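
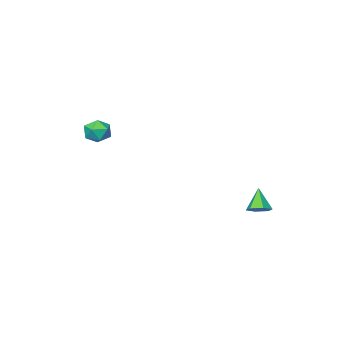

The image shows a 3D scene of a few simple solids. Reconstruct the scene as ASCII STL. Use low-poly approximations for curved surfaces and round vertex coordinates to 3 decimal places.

solid 
facet normal -0.187 0.959 -0.213
outer loop
vertex 1.788 -3.033 0.915
vertex 1.003 -3.185 0.918
vertex 1.37 -2.964 1.593
endloop
endfacet
facet normal 0.416 0.894 0.165
outer loop
vertex 1.788 -3.033 0.915
vertex 1.37 -2.964 1.593
vertex 2.094 -3.302 1.602
endloop
endfacet
facet normal 0.860 0.471 -0.199
outer loop
vertex 1.788 -3.033 0.915
vertex 2.094 -3.302 1.602
vertex 2.175 -3.732 0.933
endloop
endfacet
facet normal 0.532 0.274 -0.801
outer loop
vertex 1.788 -3.033 0.915
vertex 2.175 -3.732 0.933
vertex 1.501 -3.659 0.51
endloop
endfacet
facet normal -0.115 0.576 -0.809
outer loop
vertex 1.788 -3.033 0.915
vertex 1.501 -3.659 0.51
vertex 1.003 -3.185 0.918
endloop
endfacet
facet normal 0.256 0.570 0.781
outer loop
vertex 2.094 -3.302 1.602
vertex 1.37 -2.964 1.593
vertex 1.499 -3.621 2.03
endloop
endfacet
facet normal -0.718 0.675 0.170
outer loop
vertex 1.37 -2.964 1.593
vertex 1.003 -3.185 0.918
vertex 0.825 -3.548 1.607
endloop
endfacet
facet normal -0.602 0.054 -0.797
outer loop
vertex 1.003 -3.185 0.918
vertex 1.501 -3.659 0.51
vertex 0.906 -3.978 0.938
endloop
endfacet
facet normal 0.445 -0.434 -0.784
outer loop
vertex 1.501 -3.659 0.51
vertex 2.175 -3.732 0.933
vertex 1.63 -4.316 0.947
endloop
endfacet
facet normal 0.975 -0.114 0.192
outer loop
vertex 2.175 -3.732 0.933
vertex 2.094 -3.302 1.602
vertex 1.997 -4.095 1.622
endloop
endfacet
facet normal -0.532 -0.274 0.801
outer loop
vertex 1.212 -4.247 1.625
vertex 1.499 -3.621 2.03
vertex 0.825 -3.548 1.607
endloop
endfacet
facet normal -0.860 -0.471 0.199
outer loop
vertex 1.212 -4.247 1.625
vertex 0.825 -3.548 1.607
vertex 0.906 -3.978 0.938
endloop
endfacet
facet normal -0.416 -0.894 -0.165
outer loop
vertex 1.212 -4.247 1.625
vertex 0.906 -3.978 0.938
vertex 1.63 -4.316 0.947
endloop
endfacet
facet normal 0.187 -0.959 0.213
outer loop
vertex 1.212 -4.247 1.625
vertex 1.63 -4.316 0.947
vertex 1.997 -4.095 1.622
endloop
endfacet
facet normal 0.115 -0.576 0.809
outer loop
vertex 1.212 -4.247 1.625
vertex 1.997 -4.095 1.622
vertex 1.499 -3.621 2.03
endloop
endfacet
facet normal -0.445 0.434 0.784
outer loop
vertex 0.825 -3.548 1.607
vertex 1.499 -3.621 2.03
vertex 1.37 -2.964 1.593
endloop
endfacet
facet normal -0.975 0.114 -0.192
outer loop
vertex 0.906 -3.978 0.938
vertex 0.825 -3.548 1.607
vertex 1.003 -3.185 0.918
endloop
endfacet
facet normal -0.256 -0.570 -0.781
outer loop
vertex 1.63 -4.316 0.947
vertex 0.906 -3.978 0.938
vertex 1.501 -3.659 0.51
endloop
endfacet
facet normal 0.718 -0.675 -0.170
outer loop
vertex 1.997 -4.095 1.622
vertex 1.63 -4.316 0.947
vertex 2.175 -3.732 0.933
endloop
endfacet
facet normal 0.602 -0.054 0.797
outer loop
vertex 1.499 -3.621 2.03
vertex 1.997 -4.095 1.622
vertex 2.094 -3.302 1.602
endloop
endfacet
facet normal 0.338 0.444 -0.830
outer loop
vertex -2.471 3.44 -2.733
vertex -3.077 3.416 -2.993
vertex -2.891 3.94 -2.637
endloop
endfacet
facet normal 0.511 0.273 0.815
outer loop
vertex -2.471 3.44 -2.733
vertex -2.891 3.94 -2.637
vertex -3.543 2.804 -1.847
endloop
endfacet
facet normal 0.338 0.444 -0.830
outer loop
vertex -2.891 3.94 -2.637
vertex -3.077 3.416 -2.993
vertex -3.497 3.916 -2.897
endloop
endfacet
facet normal -0.319 0.658 0.683
outer loop
vertex -2.891 3.94 -2.637
vertex -3.497 3.916 -2.897
vertex -3.543 2.804 -1.847
endloop
endfacet
facet normal 0.337 0.443 -0.831
outer loop
vertex -3.497 3.916 -2.897
vertex -3.077 3.416 -2.993
vertex -3.683 3.392 -3.252
endloop
endfacet
facet normal -0.959 0.215 0.185
outer loop
vertex -3.497 3.916 -2.897
vertex -3.683 3.392 -3.252
vertex -3.543 2.804 -1.847
endloop
endfacet
facet normal 0.337 0.443 -0.831
outer loop
vertex -3.683 3.392 -3.252
vertex -3.077 3.416 -2.993
vertex -3.263 2.892 -3.348
endloop
endfacet
facet normal -0.770 -0.612 -0.180
outer loop
vertex -3.683 3.392 -3.252
vertex -3.263 2.892 -3.348
vertex -3.543 2.804 -1.847
endloop
endfacet
facet normal 0.337 0.443 -0.831
outer loop
vertex -3.263 2.892 -3.348
vertex -3.077 3.416 -2.993
vertex -2.657 2.916 -3.089
endloop
endfacet
facet normal 0.060 -0.997 -0.047
outer loop
vertex -3.263 2.892 -3.348
vertex -2.657 2.916 -3.089
vertex -3.543 2.804 -1.847
endloop
endfacet
facet normal 0.338 0.444 -0.830
outer loop
vertex -2.657 2.916 -3.089
vertex -3.077 3.416 -2.993
vertex -2.471 3.44 -2.733
endloop
endfacet
facet normal 0.700 -0.554 0.450
outer loop
vertex -2.657 2.916 -3.089
vertex -2.471 3.44 -2.733
vertex -3.543 2.804 -1.847
endloop
endfacet

endsolid


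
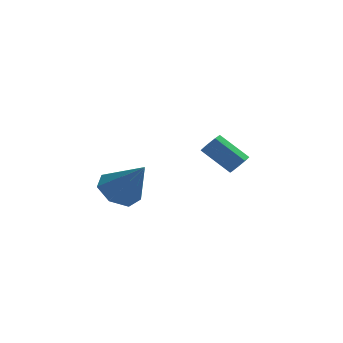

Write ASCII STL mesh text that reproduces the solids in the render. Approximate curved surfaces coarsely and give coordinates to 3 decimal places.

solid 
facet normal -0.530 0.326 -0.783
outer loop
vertex -2.8 -3.938 -1.977
vertex -3.23 -3.234 -1.393
vertex -2.383 -3.168 -1.939
endloop
endfacet
facet normal 0.858 -0.453 -0.241
outer loop
vertex -2.8 -3.938 -1.977
vertex -2.383 -3.168 -1.939
vertex -2.17 -3.886 0.173
endloop
endfacet
facet normal -0.530 0.326 -0.783
outer loop
vertex -2.383 -3.168 -1.939
vertex -3.23 -3.234 -1.393
vertex -2.603 -2.448 -1.49
endloop
endfacet
facet normal 0.957 0.291 0.002
outer loop
vertex -2.383 -3.168 -1.939
vertex -2.603 -2.448 -1.49
vertex -2.17 -3.886 0.173
endloop
endfacet
facet normal -0.530 0.326 -0.783
outer loop
vertex -2.603 -2.448 -1.49
vertex -3.23 -3.234 -1.393
vertex -3.296 -2.32 -0.968
endloop
endfacet
facet normal 0.500 0.715 0.488
outer loop
vertex -2.603 -2.448 -1.49
vertex -3.296 -2.32 -0.968
vertex -2.17 -3.886 0.173
endloop
endfacet
facet normal -0.530 0.326 -0.783
outer loop
vertex -3.296 -2.32 -0.968
vertex -3.23 -3.234 -1.393
vertex -3.939 -2.881 -0.766
endloop
endfacet
facet normal -0.168 0.499 0.850
outer loop
vertex -3.296 -2.32 -0.968
vertex -3.939 -2.881 -0.766
vertex -2.17 -3.886 0.173
endloop
endfacet
facet normal -0.530 0.326 -0.783
outer loop
vertex -3.939 -2.881 -0.766
vertex -3.23 -3.234 -1.393
vertex -4.048 -3.707 -1.036
endloop
endfacet
facet normal -0.544 -0.195 0.816
outer loop
vertex -3.939 -2.881 -0.766
vertex -4.048 -3.707 -1.036
vertex -2.17 -3.886 0.173
endloop
endfacet
facet normal -0.530 0.326 -0.783
outer loop
vertex -4.048 -3.707 -1.036
vertex -3.23 -3.234 -1.393
vertex -3.541 -4.178 -1.575
endloop
endfacet
facet normal -0.346 -0.843 0.412
outer loop
vertex -4.048 -3.707 -1.036
vertex -3.541 -4.178 -1.575
vertex -2.17 -3.886 0.173
endloop
endfacet
facet normal -0.530 0.326 -0.783
outer loop
vertex -3.541 -4.178 -1.575
vertex -3.23 -3.234 -1.393
vertex -2.8 -3.938 -1.977
endloop
endfacet
facet normal 0.279 -0.959 -0.058
outer loop
vertex -3.541 -4.178 -1.575
vertex -2.8 -3.938 -1.977
vertex -2.17 -3.886 0.173
endloop
endfacet
facet normal 0.732 -0.297 -0.613
outer loop
vertex 1.602 1.212 -1.698
vertex 1.392 1.567 -2.121
vertex 1.791 1.688 -1.703
endloop
endfacet
facet normal 0.572 -0.219 0.791
outer loop
vertex 1.602 1.212 -1.698
vertex 1.791 1.688 -1.703
vertex 0.357 1.718 -0.657
endloop
endfacet
facet normal 0.572 -0.220 0.790
outer loop
vertex 0.357 1.718 -0.657
vertex 1.791 1.688 -1.703
vertex 0.546 2.194 -0.661
endloop
endfacet
facet normal -0.733 0.296 0.612
outer loop
vertex 0.357 1.718 -0.657
vertex 0.546 2.194 -0.661
vertex 0.148 2.073 -1.079
endloop
endfacet
facet normal 0.732 -0.297 -0.613
outer loop
vertex 1.791 1.688 -1.703
vertex 1.392 1.567 -2.121
vertex 1.68 2.072 -2.022
endloop
endfacet
facet normal 0.646 0.590 0.485
outer loop
vertex 1.791 1.688 -1.703
vertex 1.68 2.072 -2.022
vertex 0.546 2.194 -0.661
endloop
endfacet
facet normal 0.646 0.589 0.485
outer loop
vertex 0.546 2.194 -0.661
vertex 1.68 2.072 -2.022
vertex 0.436 2.578 -0.981
endloop
endfacet
facet normal -0.733 0.299 0.611
outer loop
vertex 0.546 2.194 -0.661
vertex 0.436 2.578 -0.981
vertex 0.148 2.073 -1.079
endloop
endfacet
facet normal 0.733 -0.298 -0.611
outer loop
vertex 1.68 2.072 -2.022
vertex 1.392 1.567 -2.121
vertex 1.353 2.076 -2.416
endloop
endfacet
facet normal 0.234 0.955 -0.184
outer loop
vertex 1.68 2.072 -2.022
vertex 1.353 2.076 -2.416
vertex 0.436 2.578 -0.981
endloop
endfacet
facet normal 0.235 0.954 -0.184
outer loop
vertex 0.436 2.578 -0.981
vertex 1.353 2.076 -2.416
vertex 0.108 2.583 -1.374
endloop
endfacet
facet normal -0.731 0.298 0.614
outer loop
vertex 0.436 2.578 -0.981
vertex 0.108 2.583 -1.374
vertex 0.148 2.073 -1.079
endloop
endfacet
facet normal 0.732 -0.299 -0.613
outer loop
vertex 1.353 2.076 -2.416
vertex 1.392 1.567 -2.121
vertex 1.055 1.697 -2.587
endloop
endfacet
facet normal -0.354 0.602 -0.716
outer loop
vertex 1.353 2.076 -2.416
vertex 1.055 1.697 -2.587
vertex 0.108 2.583 -1.374
endloop
endfacet
facet normal -0.355 0.601 -0.716
outer loop
vertex 0.108 2.583 -1.374
vertex 1.055 1.697 -2.587
vertex -0.19 2.203 -1.545
endloop
endfacet
facet normal -0.731 0.298 0.614
outer loop
vertex 0.108 2.583 -1.374
vertex -0.19 2.203 -1.545
vertex 0.148 2.073 -1.079
endloop
endfacet
facet normal 0.732 -0.298 -0.613
outer loop
vertex 1.055 1.697 -2.587
vertex 1.392 1.567 -2.121
vertex 1.011 1.219 -2.407
endloop
endfacet
facet normal -0.676 -0.204 -0.708
outer loop
vertex 1.055 1.697 -2.587
vertex 1.011 1.219 -2.407
vertex -0.19 2.203 -1.545
endloop
endfacet
facet normal -0.676 -0.205 -0.708
outer loop
vertex -0.19 2.203 -1.545
vertex 1.011 1.219 -2.407
vertex -0.233 1.726 -1.366
endloop
endfacet
facet normal -0.732 0.296 0.614
outer loop
vertex -0.19 2.203 -1.545
vertex -0.233 1.726 -1.366
vertex 0.148 2.073 -1.079
endloop
endfacet
facet normal 0.732 -0.298 -0.613
outer loop
vertex 1.011 1.219 -2.407
vertex 1.392 1.567 -2.121
vertex 1.254 1.004 -2.012
endloop
endfacet
facet normal -0.488 -0.857 -0.166
outer loop
vertex 1.011 1.219 -2.407
vertex 1.254 1.004 -2.012
vertex -0.233 1.726 -1.366
endloop
endfacet
facet normal -0.489 -0.856 -0.167
outer loop
vertex -0.233 1.726 -1.366
vertex 1.254 1.004 -2.012
vertex 0.01 1.51 -0.97
endloop
endfacet
facet normal -0.732 0.298 0.612
outer loop
vertex -0.233 1.726 -1.366
vertex 0.01 1.51 -0.97
vertex 0.148 2.073 -1.079
endloop
endfacet
facet normal 0.731 -0.298 -0.613
outer loop
vertex 1.254 1.004 -2.012
vertex 1.392 1.567 -2.121
vertex 1.602 1.212 -1.698
endloop
endfacet
facet normal 0.066 -0.864 0.499
outer loop
vertex 1.254 1.004 -2.012
vertex 1.602 1.212 -1.698
vertex 0.01 1.51 -0.97
endloop
endfacet
facet normal 0.067 -0.864 0.500
outer loop
vertex 0.01 1.51 -0.97
vertex 1.602 1.212 -1.698
vertex 0.357 1.718 -0.657
endloop
endfacet
facet normal -0.732 0.298 0.613
outer loop
vertex 0.01 1.51 -0.97
vertex 0.357 1.718 -0.657
vertex 0.148 2.073 -1.079
endloop
endfacet

endsolid


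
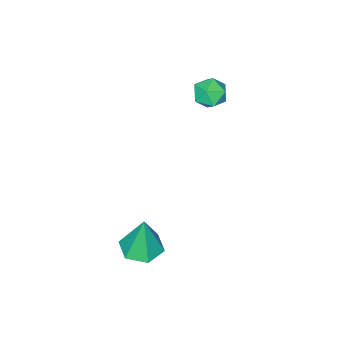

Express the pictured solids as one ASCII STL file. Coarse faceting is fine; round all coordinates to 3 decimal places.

solid 
facet normal -0.006 -0.092 -0.996
outer loop
vertex 4.281 -3.624 -2.689
vertex 3.753 -2.755 -2.766
vertex 4.773 -2.735 -2.774
endloop
endfacet
facet normal 0.809 -0.407 0.424
outer loop
vertex 4.281 -3.624 -2.689
vertex 4.773 -2.735 -2.774
vertex 3.767 -2.565 -0.694
endloop
endfacet
facet normal -0.006 -0.091 -0.996
outer loop
vertex 4.773 -2.735 -2.774
vertex 3.753 -2.755 -2.766
vertex 4.245 -1.866 -2.85
endloop
endfacet
facet normal 0.790 0.510 0.340
outer loop
vertex 4.773 -2.735 -2.774
vertex 4.245 -1.866 -2.85
vertex 3.767 -2.565 -0.694
endloop
endfacet
facet normal -0.006 -0.091 -0.996
outer loop
vertex 4.245 -1.866 -2.85
vertex 3.753 -2.755 -2.766
vertex 3.225 -1.886 -2.842
endloop
endfacet
facet normal -0.016 0.952 0.305
outer loop
vertex 4.245 -1.866 -2.85
vertex 3.225 -1.886 -2.842
vertex 3.767 -2.565 -0.694
endloop
endfacet
facet normal -0.007 -0.091 -0.996
outer loop
vertex 3.225 -1.886 -2.842
vertex 3.753 -2.755 -2.766
vertex 2.734 -2.775 -2.757
endloop
endfacet
facet normal -0.804 0.478 0.354
outer loop
vertex 3.225 -1.886 -2.842
vertex 2.734 -2.775 -2.757
vertex 3.767 -2.565 -0.694
endloop
endfacet
facet normal -0.007 -0.091 -0.996
outer loop
vertex 2.734 -2.775 -2.757
vertex 3.753 -2.755 -2.766
vertex 3.262 -3.645 -2.681
endloop
endfacet
facet normal -0.785 -0.438 0.438
outer loop
vertex 2.734 -2.775 -2.757
vertex 3.262 -3.645 -2.681
vertex 3.767 -2.565 -0.694
endloop
endfacet
facet normal -0.006 -0.092 -0.996
outer loop
vertex 3.262 -3.645 -2.681
vertex 3.753 -2.755 -2.766
vertex 4.281 -3.624 -2.689
endloop
endfacet
facet normal 0.022 -0.881 0.473
outer loop
vertex 3.262 -3.645 -2.681
vertex 4.281 -3.624 -2.689
vertex 3.767 -2.565 -0.694
endloop
endfacet
facet normal 0.008 0.403 0.915
outer loop
vertex -1.836 -3.155 4.001
vertex -1.914 -3.95 4.352
vertex -1.123 -3.617 4.198
endloop
endfacet
facet normal 0.390 0.798 0.459
outer loop
vertex -1.836 -3.155 4.001
vertex -1.123 -3.617 4.198
vertex -1.16 -3.169 3.45
endloop
endfacet
facet normal -0.040 0.996 -0.075
outer loop
vertex -1.836 -3.155 4.001
vertex -1.16 -3.169 3.45
vertex -1.974 -3.225 3.142
endloop
endfacet
facet normal -0.688 0.724 0.051
outer loop
vertex -1.836 -3.155 4.001
vertex -1.974 -3.225 3.142
vertex -2.441 -3.708 3.699
endloop
endfacet
facet normal -0.658 0.357 0.663
outer loop
vertex -1.836 -3.155 4.001
vertex -2.441 -3.708 3.699
vertex -1.914 -3.95 4.352
endloop
endfacet
facet normal 0.903 0.386 0.187
outer loop
vertex -1.16 -3.169 3.45
vertex -1.123 -3.617 4.198
vertex -0.819 -3.972 3.461
endloop
endfacet
facet normal 0.287 -0.254 0.924
outer loop
vertex -1.123 -3.617 4.198
vertex -1.914 -3.95 4.352
vertex -1.286 -4.455 4.018
endloop
endfacet
facet normal -0.791 -0.329 0.516
outer loop
vertex -1.914 -3.95 4.352
vertex -2.441 -3.708 3.699
vertex -2.1 -4.511 3.71
endloop
endfacet
facet normal -0.840 0.265 -0.474
outer loop
vertex -2.441 -3.708 3.699
vertex -1.974 -3.225 3.142
vertex -2.137 -4.063 2.962
endloop
endfacet
facet normal 0.208 0.706 -0.677
outer loop
vertex -1.974 -3.225 3.142
vertex -1.16 -3.169 3.45
vertex -1.346 -3.73 2.808
endloop
endfacet
facet normal 0.688 -0.724 -0.051
outer loop
vertex -1.424 -4.525 3.159
vertex -0.819 -3.972 3.461
vertex -1.286 -4.455 4.018
endloop
endfacet
facet normal 0.040 -0.996 0.075
outer loop
vertex -1.424 -4.525 3.159
vertex -1.286 -4.455 4.018
vertex -2.1 -4.511 3.71
endloop
endfacet
facet normal -0.390 -0.798 -0.459
outer loop
vertex -1.424 -4.525 3.159
vertex -2.1 -4.511 3.71
vertex -2.137 -4.063 2.962
endloop
endfacet
facet normal -0.008 -0.403 -0.915
outer loop
vertex -1.424 -4.525 3.159
vertex -2.137 -4.063 2.962
vertex -1.346 -3.73 2.808
endloop
endfacet
facet normal 0.658 -0.357 -0.663
outer loop
vertex -1.424 -4.525 3.159
vertex -1.346 -3.73 2.808
vertex -0.819 -3.972 3.461
endloop
endfacet
facet normal 0.840 -0.265 0.474
outer loop
vertex -1.286 -4.455 4.018
vertex -0.819 -3.972 3.461
vertex -1.123 -3.617 4.198
endloop
endfacet
facet normal -0.208 -0.706 0.677
outer loop
vertex -2.1 -4.511 3.71
vertex -1.286 -4.455 4.018
vertex -1.914 -3.95 4.352
endloop
endfacet
facet normal -0.903 -0.386 -0.187
outer loop
vertex -2.137 -4.063 2.962
vertex -2.1 -4.511 3.71
vertex -2.441 -3.708 3.699
endloop
endfacet
facet normal -0.287 0.254 -0.924
outer loop
vertex -1.346 -3.73 2.808
vertex -2.137 -4.063 2.962
vertex -1.974 -3.225 3.142
endloop
endfacet
facet normal 0.791 0.329 -0.516
outer loop
vertex -0.819 -3.972 3.461
vertex -1.346 -3.73 2.808
vertex -1.16 -3.169 3.45
endloop
endfacet

endsolid


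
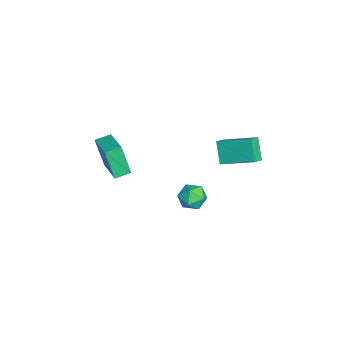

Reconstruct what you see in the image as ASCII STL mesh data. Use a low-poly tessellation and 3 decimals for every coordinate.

solid 
facet normal -0.622 -0.116 0.774
outer loop
vertex -0.091 2.166 4.146
vertex 0.615 4.023 4.993
vertex -0.689 2.583 3.728
endloop
endfacet
facet normal -0.326 -0.860 -0.391
outer loop
vertex 0.245 2.757 2.567
vertex -0.091 2.166 4.146
vertex -0.689 2.583 3.728
endloop
endfacet
facet normal -0.623 -0.116 0.774
outer loop
vertex -0.689 2.583 3.728
vertex 0.615 4.023 4.993
vertex 0.018 4.441 4.575
endloop
endfacet
facet normal -0.711 0.497 -0.497
outer loop
vertex 0.018 4.441 4.575
vertex 0.245 2.757 2.567
vertex -0.689 2.583 3.728
endloop
endfacet
facet normal 0.711 -0.497 0.497
outer loop
vertex -0.091 2.166 4.146
vertex 1.549 4.197 3.832
vertex 0.615 4.023 4.993
endloop
endfacet
facet normal -0.328 -0.860 -0.392
outer loop
vertex 0.842 2.339 2.985
vertex -0.091 2.166 4.146
vertex 0.245 2.757 2.567
endloop
endfacet
facet normal 0.711 -0.497 0.497
outer loop
vertex 0.842 2.339 2.985
vertex 1.549 4.197 3.832
vertex -0.091 2.166 4.146
endloop
endfacet
facet normal 0.327 0.860 0.392
outer loop
vertex 0.615 4.023 4.993
vertex 1.549 4.197 3.832
vertex 0.018 4.441 4.575
endloop
endfacet
facet normal -0.711 0.497 -0.497
outer loop
vertex 0.951 4.614 3.414
vertex 0.245 2.757 2.567
vertex 0.018 4.441 4.575
endloop
endfacet
facet normal 0.327 0.860 0.391
outer loop
vertex 0.018 4.441 4.575
vertex 1.549 4.197 3.832
vertex 0.951 4.614 3.414
endloop
endfacet
facet normal 0.623 0.116 -0.774
outer loop
vertex 0.951 4.614 3.414
vertex 0.842 2.339 2.985
vertex 0.245 2.757 2.567
endloop
endfacet
facet normal 0.622 0.116 -0.774
outer loop
vertex 1.549 4.197 3.832
vertex 0.842 2.339 2.985
vertex 0.951 4.614 3.414
endloop
endfacet
facet normal -0.909 -0.297 -0.294
outer loop
vertex -4.809 -4.678 -0.041
vertex -5.172 -3.741 0.135
vertex -4.345 -4.125 -2.034
endloop
endfacet
facet normal 0.356 -0.919 -0.172
outer loop
vertex -2.428 -3.499 -1.415
vertex -4.809 -4.678 -0.041
vertex -4.345 -4.125 -2.034
endloop
endfacet
facet normal -0.909 -0.297 -0.294
outer loop
vertex -4.345 -4.125 -2.034
vertex -5.172 -3.741 0.135
vertex -4.708 -3.188 -1.859
endloop
endfacet
facet normal 0.219 0.260 -0.940
outer loop
vertex -4.708 -3.188 -1.859
vertex -2.428 -3.499 -1.415
vertex -4.345 -4.125 -2.034
endloop
endfacet
facet normal -0.218 -0.261 0.940
outer loop
vertex -4.809 -4.678 -0.041
vertex -3.255 -3.115 0.754
vertex -5.172 -3.741 0.135
endloop
endfacet
facet normal 0.356 -0.919 -0.172
outer loop
vertex -2.892 -4.052 0.579
vertex -4.809 -4.678 -0.041
vertex -2.428 -3.499 -1.415
endloop
endfacet
facet normal -0.219 -0.260 0.940
outer loop
vertex -2.892 -4.052 0.579
vertex -3.255 -3.115 0.754
vertex -4.809 -4.678 -0.041
endloop
endfacet
facet normal -0.356 0.919 0.172
outer loop
vertex -5.172 -3.741 0.135
vertex -3.255 -3.115 0.754
vertex -4.708 -3.188 -1.859
endloop
endfacet
facet normal 0.219 0.261 -0.940
outer loop
vertex -2.791 -2.562 -1.239
vertex -2.428 -3.499 -1.415
vertex -4.708 -3.188 -1.859
endloop
endfacet
facet normal -0.356 0.919 0.172
outer loop
vertex -4.708 -3.188 -1.859
vertex -3.255 -3.115 0.754
vertex -2.791 -2.562 -1.239
endloop
endfacet
facet normal 0.909 0.297 0.294
outer loop
vertex -2.791 -2.562 -1.239
vertex -2.892 -4.052 0.579
vertex -2.428 -3.499 -1.415
endloop
endfacet
facet normal 0.908 0.297 0.294
outer loop
vertex -3.255 -3.115 0.754
vertex -2.892 -4.052 0.579
vertex -2.791 -2.562 -1.239
endloop
endfacet
facet normal -0.619 0.777 0.113
outer loop
vertex 3.241 1.578 2.336
vertex 2.556 1.016 2.449
vertex 3.029 1.29 3.155
endloop
endfacet
facet normal 0.038 0.940 0.340
outer loop
vertex 3.241 1.578 2.336
vertex 3.029 1.29 3.155
vertex 3.887 1.345 2.908
endloop
endfacet
facet normal 0.488 0.848 -0.205
outer loop
vertex 3.241 1.578 2.336
vertex 3.887 1.345 2.908
vertex 3.943 1.105 2.049
endloop
endfacet
facet normal 0.109 0.629 -0.769
outer loop
vertex 3.241 1.578 2.336
vertex 3.943 1.105 2.049
vertex 3.12 0.901 1.765
endloop
endfacet
facet normal -0.575 0.585 -0.572
outer loop
vertex 3.241 1.578 2.336
vertex 3.12 0.901 1.765
vertex 2.556 1.016 2.449
endloop
endfacet
facet normal 0.215 0.477 0.852
outer loop
vertex 3.887 1.345 2.908
vertex 3.029 1.29 3.155
vertex 3.6 0.639 3.375
endloop
endfacet
facet normal -0.848 0.214 0.485
outer loop
vertex 3.029 1.29 3.155
vertex 2.556 1.016 2.449
vertex 2.777 0.435 3.091
endloop
endfacet
facet normal -0.776 -0.097 -0.623
outer loop
vertex 2.556 1.016 2.449
vertex 3.12 0.901 1.765
vertex 2.833 0.195 2.232
endloop
endfacet
facet normal 0.332 -0.027 -0.943
outer loop
vertex 3.12 0.901 1.765
vertex 3.943 1.105 2.049
vertex 3.691 0.25 1.985
endloop
endfacet
facet normal 0.945 0.327 -0.030
outer loop
vertex 3.943 1.105 2.049
vertex 3.887 1.345 2.908
vertex 4.164 0.524 2.691
endloop
endfacet
facet normal -0.109 -0.629 0.769
outer loop
vertex 3.479 -0.038 2.804
vertex 3.6 0.639 3.375
vertex 2.777 0.435 3.091
endloop
endfacet
facet normal -0.488 -0.848 0.205
outer loop
vertex 3.479 -0.038 2.804
vertex 2.777 0.435 3.091
vertex 2.833 0.195 2.232
endloop
endfacet
facet normal -0.038 -0.940 -0.340
outer loop
vertex 3.479 -0.038 2.804
vertex 2.833 0.195 2.232
vertex 3.691 0.25 1.985
endloop
endfacet
facet normal 0.619 -0.777 -0.113
outer loop
vertex 3.479 -0.038 2.804
vertex 3.691 0.25 1.985
vertex 4.164 0.524 2.691
endloop
endfacet
facet normal 0.575 -0.585 0.572
outer loop
vertex 3.479 -0.038 2.804
vertex 4.164 0.524 2.691
vertex 3.6 0.639 3.375
endloop
endfacet
facet normal -0.332 0.027 0.943
outer loop
vertex 2.777 0.435 3.091
vertex 3.6 0.639 3.375
vertex 3.029 1.29 3.155
endloop
endfacet
facet normal -0.945 -0.327 0.030
outer loop
vertex 2.833 0.195 2.232
vertex 2.777 0.435 3.091
vertex 2.556 1.016 2.449
endloop
endfacet
facet normal -0.215 -0.477 -0.852
outer loop
vertex 3.691 0.25 1.985
vertex 2.833 0.195 2.232
vertex 3.12 0.901 1.765
endloop
endfacet
facet normal 0.848 -0.214 -0.485
outer loop
vertex 4.164 0.524 2.691
vertex 3.691 0.25 1.985
vertex 3.943 1.105 2.049
endloop
endfacet
facet normal 0.776 0.097 0.623
outer loop
vertex 3.6 0.639 3.375
vertex 4.164 0.524 2.691
vertex 3.887 1.345 2.908
endloop
endfacet

endsolid


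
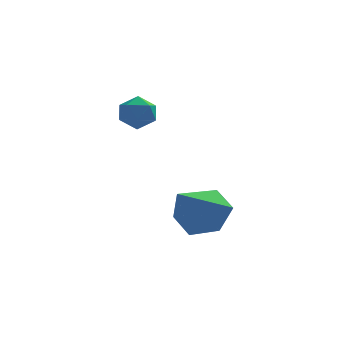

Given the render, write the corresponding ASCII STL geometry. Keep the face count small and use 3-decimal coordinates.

solid 
facet normal 0.366 0.757 0.541
outer loop
vertex -2.499 3.558 2.925
vertex -2.471 3.146 3.482
vertex -1.926 3.188 3.055
endloop
endfacet
facet normal 0.560 0.816 -0.143
outer loop
vertex -2.499 3.558 2.925
vertex -1.926 3.188 3.055
vertex -2.166 3.239 2.406
endloop
endfacet
facet normal -0.034 0.842 -0.539
outer loop
vertex -2.499 3.558 2.925
vertex -2.166 3.239 2.406
vertex -2.859 3.228 2.432
endloop
endfacet
facet normal -0.595 0.798 -0.099
outer loop
vertex -2.499 3.558 2.925
vertex -2.859 3.228 2.432
vertex -3.048 3.17 3.098
endloop
endfacet
facet normal -0.348 0.745 0.569
outer loop
vertex -2.499 3.558 2.925
vertex -3.048 3.17 3.098
vertex -2.471 3.146 3.482
endloop
endfacet
facet normal 0.919 0.228 -0.322
outer loop
vertex -2.166 3.239 2.406
vertex -1.926 3.188 3.055
vertex -1.932 2.63 2.642
endloop
endfacet
facet normal 0.605 0.131 0.785
outer loop
vertex -1.926 3.188 3.055
vertex -2.471 3.146 3.482
vertex -2.121 2.572 3.308
endloop
endfacet
facet normal -0.547 0.111 0.829
outer loop
vertex -2.471 3.146 3.482
vertex -3.048 3.17 3.098
vertex -2.814 2.561 3.334
endloop
endfacet
facet normal -0.948 0.197 -0.252
outer loop
vertex -3.048 3.17 3.098
vertex -2.859 3.228 2.432
vertex -3.054 2.612 2.685
endloop
endfacet
facet normal -0.040 0.267 -0.963
outer loop
vertex -2.859 3.228 2.432
vertex -2.166 3.239 2.406
vertex -2.509 2.654 2.258
endloop
endfacet
facet normal 0.595 -0.798 0.099
outer loop
vertex -2.481 2.242 2.815
vertex -1.932 2.63 2.642
vertex -2.121 2.572 3.308
endloop
endfacet
facet normal 0.034 -0.842 0.539
outer loop
vertex -2.481 2.242 2.815
vertex -2.121 2.572 3.308
vertex -2.814 2.561 3.334
endloop
endfacet
facet normal -0.560 -0.816 0.143
outer loop
vertex -2.481 2.242 2.815
vertex -2.814 2.561 3.334
vertex -3.054 2.612 2.685
endloop
endfacet
facet normal -0.366 -0.757 -0.541
outer loop
vertex -2.481 2.242 2.815
vertex -3.054 2.612 2.685
vertex -2.509 2.654 2.258
endloop
endfacet
facet normal 0.348 -0.745 -0.569
outer loop
vertex -2.481 2.242 2.815
vertex -2.509 2.654 2.258
vertex -1.932 2.63 2.642
endloop
endfacet
facet normal 0.948 -0.197 0.252
outer loop
vertex -2.121 2.572 3.308
vertex -1.932 2.63 2.642
vertex -1.926 3.188 3.055
endloop
endfacet
facet normal 0.040 -0.267 0.963
outer loop
vertex -2.814 2.561 3.334
vertex -2.121 2.572 3.308
vertex -2.471 3.146 3.482
endloop
endfacet
facet normal -0.919 -0.228 0.322
outer loop
vertex -3.054 2.612 2.685
vertex -2.814 2.561 3.334
vertex -3.048 3.17 3.098
endloop
endfacet
facet normal -0.605 -0.131 -0.785
outer loop
vertex -2.509 2.654 2.258
vertex -3.054 2.612 2.685
vertex -2.859 3.228 2.432
endloop
endfacet
facet normal 0.547 -0.111 -0.829
outer loop
vertex -1.932 2.63 2.642
vertex -2.509 2.654 2.258
vertex -2.166 3.239 2.406
endloop
endfacet
facet normal 0.398 0.623 -0.673
outer loop
vertex -0.028 0.932 -1.338
vertex -0.5 1.692 -0.913
vertex 0.408 1.441 -0.609
endloop
endfacet
facet normal 0.590 -0.784 0.194
outer loop
vertex -0.028 0.932 -1.338
vertex 0.408 1.441 -0.609
vertex -1.32 0.408 0.473
endloop
endfacet
facet normal 0.398 0.623 -0.674
outer loop
vertex 0.408 1.441 -0.609
vertex -0.5 1.692 -0.913
vertex -0.064 2.201 -0.185
endloop
endfacet
facet normal 0.570 -0.100 0.815
outer loop
vertex 0.408 1.441 -0.609
vertex -0.064 2.201 -0.185
vertex -1.32 0.408 0.473
endloop
endfacet
facet normal 0.398 0.623 -0.674
outer loop
vertex -0.064 2.201 -0.185
vertex -0.5 1.692 -0.913
vertex -0.972 2.452 -0.489
endloop
endfacet
facet normal -0.172 0.443 0.880
outer loop
vertex -0.064 2.201 -0.185
vertex -0.972 2.452 -0.489
vertex -1.32 0.408 0.473
endloop
endfacet
facet normal 0.398 0.623 -0.673
outer loop
vertex -0.972 2.452 -0.489
vertex -0.5 1.692 -0.913
vertex -1.408 1.943 -1.218
endloop
endfacet
facet normal -0.896 0.305 0.323
outer loop
vertex -0.972 2.452 -0.489
vertex -1.408 1.943 -1.218
vertex -1.32 0.408 0.473
endloop
endfacet
facet normal 0.398 0.623 -0.673
outer loop
vertex -1.408 1.943 -1.218
vertex -0.5 1.692 -0.913
vertex -0.936 1.183 -1.642
endloop
endfacet
facet normal -0.877 -0.378 -0.298
outer loop
vertex -1.408 1.943 -1.218
vertex -0.936 1.183 -1.642
vertex -1.32 0.408 0.473
endloop
endfacet
facet normal 0.398 0.623 -0.673
outer loop
vertex -0.936 1.183 -1.642
vertex -0.5 1.692 -0.913
vertex -0.028 0.932 -1.338
endloop
endfacet
facet normal -0.134 -0.922 -0.362
outer loop
vertex -0.936 1.183 -1.642
vertex -0.028 0.932 -1.338
vertex -1.32 0.408 0.473
endloop
endfacet

endsolid


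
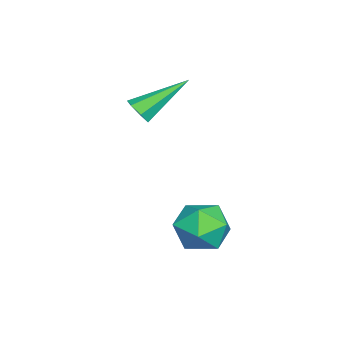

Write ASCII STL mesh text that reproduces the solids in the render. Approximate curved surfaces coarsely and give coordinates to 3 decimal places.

solid 
facet normal 0.431 -0.708 -0.560
outer loop
vertex -3.233 0.295 0.825
vertex -3.531 0.456 0.392
vertex -3.035 0.632 0.551
endloop
endfacet
facet normal 0.674 0.185 0.715
outer loop
vertex -3.233 0.295 0.825
vertex -3.035 0.632 0.551
vertex -4.389 1.864 1.508
endloop
endfacet
facet normal 0.431 -0.707 -0.561
outer loop
vertex -3.035 0.632 0.551
vertex -3.531 0.456 0.392
vertex -3.211 0.837 0.158
endloop
endfacet
facet normal 0.695 0.716 0.062
outer loop
vertex -3.035 0.632 0.551
vertex -3.211 0.837 0.158
vertex -4.389 1.864 1.508
endloop
endfacet
facet normal 0.431 -0.707 -0.561
outer loop
vertex -3.211 0.837 0.158
vertex -3.531 0.456 0.392
vertex -3.628 0.755 -0.059
endloop
endfacet
facet normal 0.115 0.836 -0.536
outer loop
vertex -3.211 0.837 0.158
vertex -3.628 0.755 -0.059
vertex -4.389 1.864 1.508
endloop
endfacet
facet normal 0.430 -0.707 -0.561
outer loop
vertex -3.628 0.755 -0.059
vertex -3.531 0.456 0.392
vertex -3.972 0.448 0.064
endloop
endfacet
facet normal -0.631 0.455 -0.628
outer loop
vertex -3.628 0.755 -0.059
vertex -3.972 0.448 0.064
vertex -4.389 1.864 1.508
endloop
endfacet
facet normal 0.430 -0.707 -0.561
outer loop
vertex -3.972 0.448 0.064
vertex -3.531 0.456 0.392
vertex -3.984 0.147 0.434
endloop
endfacet
facet normal -0.979 -0.140 -0.146
outer loop
vertex -3.972 0.448 0.064
vertex -3.984 0.147 0.434
vertex -4.389 1.864 1.508
endloop
endfacet
facet normal 0.431 -0.708 -0.560
outer loop
vertex -3.984 0.147 0.434
vertex -3.531 0.456 0.392
vertex -3.655 0.079 0.773
endloop
endfacet
facet normal -0.669 -0.501 0.549
outer loop
vertex -3.984 0.147 0.434
vertex -3.655 0.079 0.773
vertex -4.389 1.864 1.508
endloop
endfacet
facet normal 0.431 -0.708 -0.560
outer loop
vertex -3.655 0.079 0.773
vertex -3.531 0.456 0.392
vertex -3.233 0.295 0.825
endloop
endfacet
facet normal 0.067 -0.356 0.932
outer loop
vertex -3.655 0.079 0.773
vertex -3.233 0.295 0.825
vertex -4.389 1.864 1.508
endloop
endfacet
facet normal -0.755 -0.655 -0.021
outer loop
vertex -1.598 2.944 -2.808
vertex -0.962 2.218 -3.02
vertex -1.173 2.431 -2.078
endloop
endfacet
facet normal -0.893 -0.122 0.434
outer loop
vertex -1.598 2.944 -2.808
vertex -1.173 2.431 -2.078
vertex -1.27 3.412 -2.002
endloop
endfacet
facet normal -0.869 0.491 0.068
outer loop
vertex -1.598 2.944 -2.808
vertex -1.27 3.412 -2.002
vertex -1.119 3.804 -2.896
endloop
endfacet
facet normal -0.716 0.336 -0.612
outer loop
vertex -1.598 2.944 -2.808
vertex -1.119 3.804 -2.896
vertex -0.928 3.066 -3.525
endloop
endfacet
facet normal -0.646 -0.371 -0.667
outer loop
vertex -1.598 2.944 -2.808
vertex -0.928 3.066 -3.525
vertex -0.962 2.218 -3.02
endloop
endfacet
facet normal -0.372 -0.108 0.922
outer loop
vertex -1.27 3.412 -2.002
vertex -1.173 2.431 -2.078
vertex -0.432 2.974 -1.715
endloop
endfacet
facet normal -0.150 -0.971 0.186
outer loop
vertex -1.173 2.431 -2.078
vertex -0.962 2.218 -3.02
vertex -0.241 2.236 -2.344
endloop
endfacet
facet normal 0.026 -0.512 -0.858
outer loop
vertex -0.962 2.218 -3.02
vertex -0.928 3.066 -3.525
vertex -0.09 2.628 -3.238
endloop
endfacet
facet normal -0.087 0.633 -0.769
outer loop
vertex -0.928 3.066 -3.525
vertex -1.119 3.804 -2.896
vertex -0.187 3.609 -3.162
endloop
endfacet
facet normal -0.332 0.883 0.331
outer loop
vertex -1.119 3.804 -2.896
vertex -1.27 3.412 -2.002
vertex -0.398 3.822 -2.22
endloop
endfacet
facet normal 0.716 -0.336 0.612
outer loop
vertex 0.238 3.096 -2.432
vertex -0.432 2.974 -1.715
vertex -0.241 2.236 -2.344
endloop
endfacet
facet normal 0.869 -0.491 -0.068
outer loop
vertex 0.238 3.096 -2.432
vertex -0.241 2.236 -2.344
vertex -0.09 2.628 -3.238
endloop
endfacet
facet normal 0.893 0.122 -0.434
outer loop
vertex 0.238 3.096 -2.432
vertex -0.09 2.628 -3.238
vertex -0.187 3.609 -3.162
endloop
endfacet
facet normal 0.755 0.655 0.021
outer loop
vertex 0.238 3.096 -2.432
vertex -0.187 3.609 -3.162
vertex -0.398 3.822 -2.22
endloop
endfacet
facet normal 0.646 0.371 0.667
outer loop
vertex 0.238 3.096 -2.432
vertex -0.398 3.822 -2.22
vertex -0.432 2.974 -1.715
endloop
endfacet
facet normal 0.087 -0.633 0.769
outer loop
vertex -0.241 2.236 -2.344
vertex -0.432 2.974 -1.715
vertex -1.173 2.431 -2.078
endloop
endfacet
facet normal 0.332 -0.883 -0.331
outer loop
vertex -0.09 2.628 -3.238
vertex -0.241 2.236 -2.344
vertex -0.962 2.218 -3.02
endloop
endfacet
facet normal 0.372 0.108 -0.922
outer loop
vertex -0.187 3.609 -3.162
vertex -0.09 2.628 -3.238
vertex -0.928 3.066 -3.525
endloop
endfacet
facet normal 0.150 0.971 -0.186
outer loop
vertex -0.398 3.822 -2.22
vertex -0.187 3.609 -3.162
vertex -1.119 3.804 -2.896
endloop
endfacet
facet normal -0.026 0.512 0.858
outer loop
vertex -0.432 2.974 -1.715
vertex -0.398 3.822 -2.22
vertex -1.27 3.412 -2.002
endloop
endfacet

endsolid


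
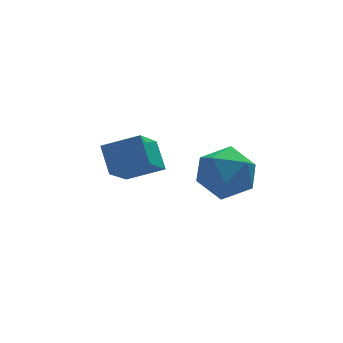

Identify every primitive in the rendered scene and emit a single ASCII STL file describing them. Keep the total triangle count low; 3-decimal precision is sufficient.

solid 
facet normal -0.849 0.373 -0.375
outer loop
vertex 0.312 -0.199 2.042
vertex 1.367 0.894 0.741
vertex 0.263 -1.167 1.19
endloop
endfacet
facet normal -0.527 -0.546 0.651
outer loop
vertex 1.553 -1.734 1.759
vertex 0.312 -0.199 2.042
vertex 0.263 -1.167 1.19
endloop
endfacet
facet normal -0.849 0.373 -0.375
outer loop
vertex 0.263 -1.167 1.19
vertex 1.367 0.894 0.741
vertex 1.318 -0.074 -0.111
endloop
endfacet
facet normal -0.038 -0.750 -0.661
outer loop
vertex 1.318 -0.074 -0.111
vertex 1.553 -1.734 1.759
vertex 0.263 -1.167 1.19
endloop
endfacet
facet normal 0.038 0.750 0.661
outer loop
vertex 0.312 -0.199 2.042
vertex 2.657 0.327 1.31
vertex 1.367 0.894 0.741
endloop
endfacet
facet normal -0.527 -0.546 0.651
outer loop
vertex 1.602 -0.766 2.611
vertex 0.312 -0.199 2.042
vertex 1.553 -1.734 1.759
endloop
endfacet
facet normal 0.038 0.750 0.661
outer loop
vertex 1.602 -0.766 2.611
vertex 2.657 0.327 1.31
vertex 0.312 -0.199 2.042
endloop
endfacet
facet normal 0.527 0.546 -0.651
outer loop
vertex 1.367 0.894 0.741
vertex 2.657 0.327 1.31
vertex 1.318 -0.074 -0.111
endloop
endfacet
facet normal -0.038 -0.750 -0.661
outer loop
vertex 2.608 -0.641 0.458
vertex 1.553 -1.734 1.759
vertex 1.318 -0.074 -0.111
endloop
endfacet
facet normal 0.527 0.546 -0.651
outer loop
vertex 1.318 -0.074 -0.111
vertex 2.657 0.327 1.31
vertex 2.608 -0.641 0.458
endloop
endfacet
facet normal 0.849 -0.373 0.375
outer loop
vertex 2.608 -0.641 0.458
vertex 1.602 -0.766 2.611
vertex 1.553 -1.734 1.759
endloop
endfacet
facet normal 0.849 -0.373 0.375
outer loop
vertex 2.657 0.327 1.31
vertex 1.602 -0.766 2.611
vertex 2.608 -0.641 0.458
endloop
endfacet
facet normal -0.260 0.508 0.821
outer loop
vertex 2.89 -3.039 2.55
vertex 2.9 -4.048 3.177
vertex 3.889 -3.395 3.086
endloop
endfacet
facet normal 0.123 0.917 0.380
outer loop
vertex 2.89 -3.039 2.55
vertex 3.889 -3.395 3.086
vertex 3.933 -2.946 1.987
endloop
endfacet
facet normal -0.217 0.944 -0.246
outer loop
vertex 2.89 -3.039 2.55
vertex 3.933 -2.946 1.987
vertex 2.971 -3.321 1.398
endloop
endfacet
facet normal -0.811 0.552 -0.192
outer loop
vertex 2.89 -3.039 2.55
vertex 2.971 -3.321 1.398
vertex 2.333 -4.002 2.133
endloop
endfacet
facet normal -0.838 0.282 0.467
outer loop
vertex 2.89 -3.039 2.55
vertex 2.333 -4.002 2.133
vertex 2.9 -4.048 3.177
endloop
endfacet
facet normal 0.753 0.598 0.274
outer loop
vertex 3.933 -2.946 1.987
vertex 3.889 -3.395 3.086
vertex 4.587 -3.898 2.267
endloop
endfacet
facet normal 0.133 -0.063 0.989
outer loop
vertex 3.889 -3.395 3.086
vertex 2.9 -4.048 3.177
vertex 3.949 -4.579 3.002
endloop
endfacet
facet normal -0.802 -0.428 0.417
outer loop
vertex 2.9 -4.048 3.177
vertex 2.333 -4.002 2.133
vertex 2.987 -4.954 2.413
endloop
endfacet
facet normal -0.759 0.008 -0.651
outer loop
vertex 2.333 -4.002 2.133
vertex 2.971 -3.321 1.398
vertex 3.031 -4.505 1.314
endloop
endfacet
facet normal 0.202 0.643 -0.739
outer loop
vertex 2.971 -3.321 1.398
vertex 3.933 -2.946 1.987
vertex 4.02 -3.852 1.223
endloop
endfacet
facet normal 0.811 -0.552 0.192
outer loop
vertex 4.03 -4.861 1.85
vertex 4.587 -3.898 2.267
vertex 3.949 -4.579 3.002
endloop
endfacet
facet normal 0.217 -0.944 0.246
outer loop
vertex 4.03 -4.861 1.85
vertex 3.949 -4.579 3.002
vertex 2.987 -4.954 2.413
endloop
endfacet
facet normal -0.123 -0.917 -0.380
outer loop
vertex 4.03 -4.861 1.85
vertex 2.987 -4.954 2.413
vertex 3.031 -4.505 1.314
endloop
endfacet
facet normal 0.260 -0.508 -0.821
outer loop
vertex 4.03 -4.861 1.85
vertex 3.031 -4.505 1.314
vertex 4.02 -3.852 1.223
endloop
endfacet
facet normal 0.838 -0.282 -0.467
outer loop
vertex 4.03 -4.861 1.85
vertex 4.02 -3.852 1.223
vertex 4.587 -3.898 2.267
endloop
endfacet
facet normal 0.759 -0.008 0.651
outer loop
vertex 3.949 -4.579 3.002
vertex 4.587 -3.898 2.267
vertex 3.889 -3.395 3.086
endloop
endfacet
facet normal -0.202 -0.643 0.739
outer loop
vertex 2.987 -4.954 2.413
vertex 3.949 -4.579 3.002
vertex 2.9 -4.048 3.177
endloop
endfacet
facet normal -0.753 -0.598 -0.274
outer loop
vertex 3.031 -4.505 1.314
vertex 2.987 -4.954 2.413
vertex 2.333 -4.002 2.133
endloop
endfacet
facet normal -0.133 0.063 -0.989
outer loop
vertex 4.02 -3.852 1.223
vertex 3.031 -4.505 1.314
vertex 2.971 -3.321 1.398
endloop
endfacet
facet normal 0.802 0.428 -0.417
outer loop
vertex 4.587 -3.898 2.267
vertex 4.02 -3.852 1.223
vertex 3.933 -2.946 1.987
endloop
endfacet

endsolid


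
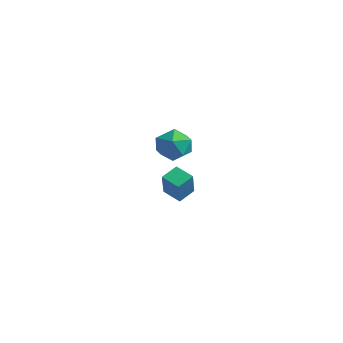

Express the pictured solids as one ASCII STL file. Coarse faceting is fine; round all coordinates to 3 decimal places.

solid 
facet normal -0.334 0.383 -0.861
outer loop
vertex -3.002 4.447 -3.455
vertex -2.097 4.548 -3.761
vertex -3.03 3.612 -3.816
endloop
endfacet
facet normal -0.942 -0.106 0.318
outer loop
vertex -2.543 3.052 -2.559
vertex -3.002 4.447 -3.455
vertex -3.03 3.612 -3.816
endloop
endfacet
facet normal -0.335 0.384 -0.861
outer loop
vertex -3.03 3.612 -3.816
vertex -2.097 4.548 -3.761
vertex -2.126 3.714 -4.122
endloop
endfacet
facet normal -0.031 -0.917 -0.397
outer loop
vertex -2.126 3.714 -4.122
vertex -2.543 3.052 -2.559
vertex -3.03 3.612 -3.816
endloop
endfacet
facet normal 0.032 0.917 0.396
outer loop
vertex -3.002 4.447 -3.455
vertex -1.61 3.988 -2.504
vertex -2.097 4.548 -3.761
endloop
endfacet
facet normal -0.942 -0.105 0.319
outer loop
vertex -2.514 3.886 -2.198
vertex -3.002 4.447 -3.455
vertex -2.543 3.052 -2.559
endloop
endfacet
facet normal 0.031 0.917 0.397
outer loop
vertex -2.514 3.886 -2.198
vertex -1.61 3.988 -2.504
vertex -3.002 4.447 -3.455
endloop
endfacet
facet normal 0.942 0.105 -0.318
outer loop
vertex -2.097 4.548 -3.761
vertex -1.61 3.988 -2.504
vertex -2.126 3.714 -4.122
endloop
endfacet
facet normal -0.032 -0.917 -0.397
outer loop
vertex -1.638 3.153 -2.865
vertex -2.543 3.052 -2.559
vertex -2.126 3.714 -4.122
endloop
endfacet
facet normal 0.942 0.106 -0.318
outer loop
vertex -2.126 3.714 -4.122
vertex -1.61 3.988 -2.504
vertex -1.638 3.153 -2.865
endloop
endfacet
facet normal 0.334 -0.384 0.861
outer loop
vertex -1.638 3.153 -2.865
vertex -2.514 3.886 -2.198
vertex -2.543 3.052 -2.559
endloop
endfacet
facet normal 0.335 -0.383 0.861
outer loop
vertex -1.61 3.988 -2.504
vertex -2.514 3.886 -2.198
vertex -1.638 3.153 -2.865
endloop
endfacet
facet normal -0.928 0.190 -0.321
outer loop
vertex 1.35 0.08 1.452
vertex 1.142 -0.749 1.563
vertex 1.034 -0.188 2.208
endloop
endfacet
facet normal -0.646 0.763 0.001
outer loop
vertex 1.35 0.08 1.452
vertex 1.034 -0.188 2.208
vertex 1.692 0.369 2.189
endloop
endfacet
facet normal -0.046 0.937 -0.346
outer loop
vertex 1.35 0.08 1.452
vertex 1.692 0.369 2.189
vertex 2.206 0.152 1.532
endloop
endfacet
facet normal 0.043 0.472 -0.880
outer loop
vertex 1.35 0.08 1.452
vertex 2.206 0.152 1.532
vertex 1.866 -0.539 1.145
endloop
endfacet
facet normal -0.502 0.010 -0.865
outer loop
vertex 1.35 0.08 1.452
vertex 1.866 -0.539 1.145
vertex 1.142 -0.749 1.563
endloop
endfacet
facet normal -0.471 0.579 0.666
outer loop
vertex 1.692 0.369 2.189
vertex 1.034 -0.188 2.208
vertex 1.694 -0.281 2.755
endloop
endfacet
facet normal -0.926 -0.348 0.147
outer loop
vertex 1.034 -0.188 2.208
vertex 1.142 -0.749 1.563
vertex 1.354 -0.972 2.368
endloop
endfacet
facet normal -0.238 -0.638 -0.732
outer loop
vertex 1.142 -0.749 1.563
vertex 1.866 -0.539 1.145
vertex 1.868 -1.189 1.711
endloop
endfacet
facet normal 0.643 0.108 -0.758
outer loop
vertex 1.866 -0.539 1.145
vertex 2.206 0.152 1.532
vertex 2.526 -0.632 1.692
endloop
endfacet
facet normal 0.499 0.860 0.107
outer loop
vertex 2.206 0.152 1.532
vertex 1.692 0.369 2.189
vertex 2.418 -0.071 2.337
endloop
endfacet
facet normal -0.043 -0.472 0.880
outer loop
vertex 2.21 -0.9 2.448
vertex 1.694 -0.281 2.755
vertex 1.354 -0.972 2.368
endloop
endfacet
facet normal 0.046 -0.937 0.346
outer loop
vertex 2.21 -0.9 2.448
vertex 1.354 -0.972 2.368
vertex 1.868 -1.189 1.711
endloop
endfacet
facet normal 0.646 -0.763 -0.001
outer loop
vertex 2.21 -0.9 2.448
vertex 1.868 -1.189 1.711
vertex 2.526 -0.632 1.692
endloop
endfacet
facet normal 0.928 -0.190 0.321
outer loop
vertex 2.21 -0.9 2.448
vertex 2.526 -0.632 1.692
vertex 2.418 -0.071 2.337
endloop
endfacet
facet normal 0.502 -0.010 0.865
outer loop
vertex 2.21 -0.9 2.448
vertex 2.418 -0.071 2.337
vertex 1.694 -0.281 2.755
endloop
endfacet
facet normal -0.643 -0.108 0.758
outer loop
vertex 1.354 -0.972 2.368
vertex 1.694 -0.281 2.755
vertex 1.034 -0.188 2.208
endloop
endfacet
facet normal -0.499 -0.860 -0.107
outer loop
vertex 1.868 -1.189 1.711
vertex 1.354 -0.972 2.368
vertex 1.142 -0.749 1.563
endloop
endfacet
facet normal 0.471 -0.579 -0.666
outer loop
vertex 2.526 -0.632 1.692
vertex 1.868 -1.189 1.711
vertex 1.866 -0.539 1.145
endloop
endfacet
facet normal 0.926 0.348 -0.147
outer loop
vertex 2.418 -0.071 2.337
vertex 2.526 -0.632 1.692
vertex 2.206 0.152 1.532
endloop
endfacet
facet normal 0.238 0.638 0.732
outer loop
vertex 1.694 -0.281 2.755
vertex 2.418 -0.071 2.337
vertex 1.692 0.369 2.189
endloop
endfacet

endsolid


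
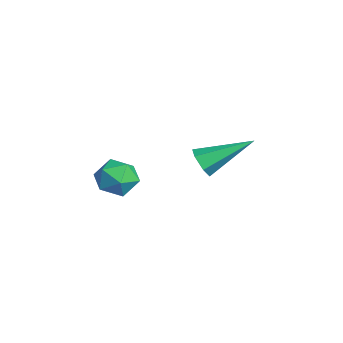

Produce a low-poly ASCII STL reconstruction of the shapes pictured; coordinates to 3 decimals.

solid 
facet normal -0.877 0.364 0.313
outer loop
vertex -0.687 -2.85 -1.097
vertex -0.454 -2.992 -0.279
vertex -0.275 -2.237 -0.654
endloop
endfacet
facet normal -0.677 0.672 -0.300
outer loop
vertex -0.687 -2.85 -1.097
vertex -0.275 -2.237 -0.654
vertex -0.063 -2.39 -1.475
endloop
endfacet
facet normal -0.595 0.159 -0.788
outer loop
vertex -0.687 -2.85 -1.097
vertex -0.063 -2.39 -1.475
vertex -0.113 -3.241 -1.609
endloop
endfacet
facet normal -0.744 -0.467 -0.477
outer loop
vertex -0.687 -2.85 -1.097
vertex -0.113 -3.241 -1.609
vertex -0.354 -3.613 -0.869
endloop
endfacet
facet normal -0.918 -0.340 0.202
outer loop
vertex -0.687 -2.85 -1.097
vertex -0.354 -3.613 -0.869
vertex -0.454 -2.992 -0.279
endloop
endfacet
facet normal -0.044 0.980 -0.194
outer loop
vertex -0.063 -2.39 -1.475
vertex -0.275 -2.237 -0.654
vertex 0.554 -2.247 -0.891
endloop
endfacet
facet normal -0.367 0.482 0.795
outer loop
vertex -0.275 -2.237 -0.654
vertex -0.454 -2.992 -0.279
vertex 0.313 -2.619 -0.151
endloop
endfacet
facet normal -0.433 -0.657 0.618
outer loop
vertex -0.454 -2.992 -0.279
vertex -0.354 -3.613 -0.869
vertex 0.263 -3.47 -0.285
endloop
endfacet
facet normal -0.148 -0.863 -0.482
outer loop
vertex -0.354 -3.613 -0.869
vertex -0.113 -3.241 -1.609
vertex 0.475 -3.623 -1.106
endloop
endfacet
facet normal 0.092 0.150 -0.984
outer loop
vertex -0.113 -3.241 -1.609
vertex -0.063 -2.39 -1.475
vertex 0.654 -2.868 -1.481
endloop
endfacet
facet normal 0.744 0.467 0.477
outer loop
vertex 0.887 -3.01 -0.663
vertex 0.554 -2.247 -0.891
vertex 0.313 -2.619 -0.151
endloop
endfacet
facet normal 0.595 -0.159 0.788
outer loop
vertex 0.887 -3.01 -0.663
vertex 0.313 -2.619 -0.151
vertex 0.263 -3.47 -0.285
endloop
endfacet
facet normal 0.677 -0.672 0.300
outer loop
vertex 0.887 -3.01 -0.663
vertex 0.263 -3.47 -0.285
vertex 0.475 -3.623 -1.106
endloop
endfacet
facet normal 0.877 -0.364 -0.313
outer loop
vertex 0.887 -3.01 -0.663
vertex 0.475 -3.623 -1.106
vertex 0.654 -2.868 -1.481
endloop
endfacet
facet normal 0.918 0.340 -0.202
outer loop
vertex 0.887 -3.01 -0.663
vertex 0.654 -2.868 -1.481
vertex 0.554 -2.247 -0.891
endloop
endfacet
facet normal 0.148 0.863 0.482
outer loop
vertex 0.313 -2.619 -0.151
vertex 0.554 -2.247 -0.891
vertex -0.275 -2.237 -0.654
endloop
endfacet
facet normal -0.092 -0.150 0.984
outer loop
vertex 0.263 -3.47 -0.285
vertex 0.313 -2.619 -0.151
vertex -0.454 -2.992 -0.279
endloop
endfacet
facet normal 0.044 -0.980 0.194
outer loop
vertex 0.475 -3.623 -1.106
vertex 0.263 -3.47 -0.285
vertex -0.354 -3.613 -0.869
endloop
endfacet
facet normal 0.367 -0.482 -0.795
outer loop
vertex 0.654 -2.868 -1.481
vertex 0.475 -3.623 -1.106
vertex -0.113 -3.241 -1.609
endloop
endfacet
facet normal 0.433 0.657 -0.618
outer loop
vertex 0.554 -2.247 -0.891
vertex 0.654 -2.868 -1.481
vertex -0.063 -2.39 -1.475
endloop
endfacet
facet normal -0.135 -0.879 -0.458
outer loop
vertex -0.345 -0.046 -0.608
vertex -0.581 0.262 -1.129
vertex 0.056 0.141 -1.085
endloop
endfacet
facet normal 0.784 -0.140 0.604
outer loop
vertex -0.345 -0.046 -0.608
vertex 0.056 0.141 -1.085
vertex -0.299 2.098 -0.171
endloop
endfacet
facet normal -0.135 -0.878 -0.459
outer loop
vertex 0.056 0.141 -1.085
vertex -0.581 0.262 -1.129
vertex -0.18 0.45 -1.606
endloop
endfacet
facet normal 0.925 0.285 -0.250
outer loop
vertex 0.056 0.141 -1.085
vertex -0.18 0.45 -1.606
vertex -0.299 2.098 -0.171
endloop
endfacet
facet normal -0.135 -0.878 -0.459
outer loop
vertex -0.18 0.45 -1.606
vertex -0.581 0.262 -1.129
vertex -0.817 0.571 -1.65
endloop
endfacet
facet normal 0.175 0.654 -0.736
outer loop
vertex -0.18 0.45 -1.606
vertex -0.817 0.571 -1.65
vertex -0.299 2.098 -0.171
endloop
endfacet
facet normal -0.134 -0.878 -0.460
outer loop
vertex -0.817 0.571 -1.65
vertex -0.581 0.262 -1.129
vertex -1.218 0.383 -1.174
endloop
endfacet
facet normal -0.714 0.597 -0.366
outer loop
vertex -0.817 0.571 -1.65
vertex -1.218 0.383 -1.174
vertex -0.299 2.098 -0.171
endloop
endfacet
facet normal -0.134 -0.878 -0.458
outer loop
vertex -1.218 0.383 -1.174
vertex -0.581 0.262 -1.129
vertex -0.982 0.075 -0.653
endloop
endfacet
facet normal -0.855 0.172 0.489
outer loop
vertex -1.218 0.383 -1.174
vertex -0.982 0.075 -0.653
vertex -0.299 2.098 -0.171
endloop
endfacet
facet normal -0.134 -0.878 -0.458
outer loop
vertex -0.982 0.075 -0.653
vertex -0.581 0.262 -1.129
vertex -0.345 -0.046 -0.608
endloop
endfacet
facet normal -0.106 -0.196 0.975
outer loop
vertex -0.982 0.075 -0.653
vertex -0.345 -0.046 -0.608
vertex -0.299 2.098 -0.171
endloop
endfacet

endsolid


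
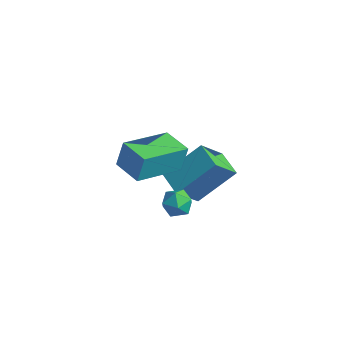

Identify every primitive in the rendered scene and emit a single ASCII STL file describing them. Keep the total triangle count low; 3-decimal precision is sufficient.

solid 
facet normal -0.971 0.235 -0.032
outer loop
vertex -0.3 -3.051 3.482
vertex 0.198 -1.087 2.795
vertex -0.352 -3.415 2.403
endloop
endfacet
facet normal -0.233 -0.918 0.321
outer loop
vertex 0.882 -3.713 2.445
vertex -0.3 -3.051 3.482
vertex -0.352 -3.415 2.403
endloop
endfacet
facet normal -0.971 0.235 -0.032
outer loop
vertex -0.352 -3.415 2.403
vertex 0.198 -1.087 2.795
vertex 0.146 -1.451 1.716
endloop
endfacet
facet normal -0.045 -0.320 -0.946
outer loop
vertex 0.146 -1.451 1.716
vertex 0.882 -3.713 2.445
vertex -0.352 -3.415 2.403
endloop
endfacet
facet normal 0.045 0.320 0.946
outer loop
vertex -0.3 -3.051 3.482
vertex 1.432 -1.385 2.837
vertex 0.198 -1.087 2.795
endloop
endfacet
facet normal -0.233 -0.918 0.321
outer loop
vertex 0.934 -3.349 3.524
vertex -0.3 -3.051 3.482
vertex 0.882 -3.713 2.445
endloop
endfacet
facet normal 0.045 0.320 0.946
outer loop
vertex 0.934 -3.349 3.524
vertex 1.432 -1.385 2.837
vertex -0.3 -3.051 3.482
endloop
endfacet
facet normal 0.233 0.918 -0.321
outer loop
vertex 0.198 -1.087 2.795
vertex 1.432 -1.385 2.837
vertex 0.146 -1.451 1.716
endloop
endfacet
facet normal -0.045 -0.320 -0.946
outer loop
vertex 1.38 -1.749 1.758
vertex 0.882 -3.713 2.445
vertex 0.146 -1.451 1.716
endloop
endfacet
facet normal 0.233 0.918 -0.321
outer loop
vertex 0.146 -1.451 1.716
vertex 1.432 -1.385 2.837
vertex 1.38 -1.749 1.758
endloop
endfacet
facet normal 0.971 -0.235 0.032
outer loop
vertex 1.38 -1.749 1.758
vertex 0.934 -3.349 3.524
vertex 0.882 -3.713 2.445
endloop
endfacet
facet normal 0.971 -0.235 0.032
outer loop
vertex 1.432 -1.385 2.837
vertex 0.934 -3.349 3.524
vertex 1.38 -1.749 1.758
endloop
endfacet
facet normal -0.616 -0.308 0.725
outer loop
vertex 0.09 -1.04 -1.241
vertex 0.406 -1.658 -1.235
vertex 0.634 -1.147 -0.824
endloop
endfacet
facet normal -0.508 0.396 0.765
outer loop
vertex 0.09 -1.04 -1.241
vertex 0.634 -1.147 -0.824
vertex 0.576 -0.55 -1.172
endloop
endfacet
facet normal -0.713 0.686 0.146
outer loop
vertex 0.09 -1.04 -1.241
vertex 0.576 -0.55 -1.172
vertex 0.312 -0.691 -1.798
endloop
endfacet
facet normal -0.947 0.160 -0.278
outer loop
vertex 0.09 -1.04 -1.241
vertex 0.312 -0.691 -1.798
vertex 0.208 -1.376 -1.837
endloop
endfacet
facet normal -0.888 -0.453 0.080
outer loop
vertex 0.09 -1.04 -1.241
vertex 0.208 -1.376 -1.837
vertex 0.406 -1.658 -1.235
endloop
endfacet
facet normal 0.192 0.508 0.840
outer loop
vertex 0.576 -0.55 -1.172
vertex 0.634 -1.147 -0.824
vertex 1.192 -0.864 -1.123
endloop
endfacet
facet normal 0.018 -0.631 0.775
outer loop
vertex 0.634 -1.147 -0.824
vertex 0.406 -1.658 -1.235
vertex 1.088 -1.549 -1.162
endloop
endfacet
facet normal -0.421 -0.867 -0.268
outer loop
vertex 0.406 -1.658 -1.235
vertex 0.208 -1.376 -1.837
vertex 0.824 -1.69 -1.788
endloop
endfacet
facet normal -0.518 0.127 -0.846
outer loop
vertex 0.208 -1.376 -1.837
vertex 0.312 -0.691 -1.798
vertex 0.766 -1.093 -2.136
endloop
endfacet
facet normal -0.139 0.977 -0.162
outer loop
vertex 0.312 -0.691 -1.798
vertex 0.576 -0.55 -1.172
vertex 0.994 -0.582 -1.725
endloop
endfacet
facet normal 0.947 -0.160 0.278
outer loop
vertex 1.31 -1.2 -1.719
vertex 1.192 -0.864 -1.123
vertex 1.088 -1.549 -1.162
endloop
endfacet
facet normal 0.713 -0.686 -0.146
outer loop
vertex 1.31 -1.2 -1.719
vertex 1.088 -1.549 -1.162
vertex 0.824 -1.69 -1.788
endloop
endfacet
facet normal 0.508 -0.396 -0.765
outer loop
vertex 1.31 -1.2 -1.719
vertex 0.824 -1.69 -1.788
vertex 0.766 -1.093 -2.136
endloop
endfacet
facet normal 0.616 0.308 -0.725
outer loop
vertex 1.31 -1.2 -1.719
vertex 0.766 -1.093 -2.136
vertex 0.994 -0.582 -1.725
endloop
endfacet
facet normal 0.888 0.453 -0.080
outer loop
vertex 1.31 -1.2 -1.719
vertex 0.994 -0.582 -1.725
vertex 1.192 -0.864 -1.123
endloop
endfacet
facet normal 0.518 -0.127 0.846
outer loop
vertex 1.088 -1.549 -1.162
vertex 1.192 -0.864 -1.123
vertex 0.634 -1.147 -0.824
endloop
endfacet
facet normal 0.139 -0.977 0.162
outer loop
vertex 0.824 -1.69 -1.788
vertex 1.088 -1.549 -1.162
vertex 0.406 -1.658 -1.235
endloop
endfacet
facet normal -0.192 -0.508 -0.840
outer loop
vertex 0.766 -1.093 -2.136
vertex 0.824 -1.69 -1.788
vertex 0.208 -1.376 -1.837
endloop
endfacet
facet normal -0.018 0.631 -0.775
outer loop
vertex 0.994 -0.582 -1.725
vertex 0.766 -1.093 -2.136
vertex 0.312 -0.691 -1.798
endloop
endfacet
facet normal 0.421 0.867 0.268
outer loop
vertex 1.192 -0.864 -1.123
vertex 0.994 -0.582 -1.725
vertex 0.576 -0.55 -1.172
endloop
endfacet
facet normal -0.904 0.397 0.156
outer loop
vertex 0.071 1.213 -0.092
vertex 0.315 2.291 -1.423
vertex -0.763 -0.182 -1.374
endloop
endfacet
facet normal -0.142 -0.623 0.770
outer loop
vertex 0.305 -0.651 -1.557
vertex 0.071 1.213 -0.092
vertex -0.763 -0.182 -1.374
endloop
endfacet
facet normal -0.904 0.397 0.155
outer loop
vertex -0.763 -0.182 -1.374
vertex 0.315 2.291 -1.423
vertex -0.518 0.896 -2.705
endloop
endfacet
facet normal -0.402 -0.674 -0.620
outer loop
vertex -0.518 0.896 -2.705
vertex 0.305 -0.651 -1.557
vertex -0.763 -0.182 -1.374
endloop
endfacet
facet normal 0.402 0.674 0.620
outer loop
vertex 0.071 1.213 -0.092
vertex 1.383 1.822 -1.606
vertex 0.315 2.291 -1.423
endloop
endfacet
facet normal -0.142 -0.623 0.770
outer loop
vertex 1.138 0.744 -0.275
vertex 0.071 1.213 -0.092
vertex 0.305 -0.651 -1.557
endloop
endfacet
facet normal 0.402 0.674 0.620
outer loop
vertex 1.138 0.744 -0.275
vertex 1.383 1.822 -1.606
vertex 0.071 1.213 -0.092
endloop
endfacet
facet normal 0.142 0.623 -0.770
outer loop
vertex 0.315 2.291 -1.423
vertex 1.383 1.822 -1.606
vertex -0.518 0.896 -2.705
endloop
endfacet
facet normal -0.402 -0.674 -0.620
outer loop
vertex 0.549 0.427 -2.888
vertex 0.305 -0.651 -1.557
vertex -0.518 0.896 -2.705
endloop
endfacet
facet normal 0.142 0.623 -0.770
outer loop
vertex -0.518 0.896 -2.705
vertex 1.383 1.822 -1.606
vertex 0.549 0.427 -2.888
endloop
endfacet
facet normal 0.905 -0.397 -0.156
outer loop
vertex 0.549 0.427 -2.888
vertex 1.138 0.744 -0.275
vertex 0.305 -0.651 -1.557
endloop
endfacet
facet normal 0.904 -0.398 -0.156
outer loop
vertex 1.383 1.822 -1.606
vertex 1.138 0.744 -0.275
vertex 0.549 0.427 -2.888
endloop
endfacet

endsolid


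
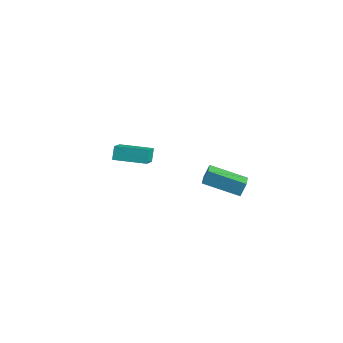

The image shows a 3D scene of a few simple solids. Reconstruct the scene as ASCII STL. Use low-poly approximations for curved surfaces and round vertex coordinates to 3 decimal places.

solid 
facet normal -0.326 0.511 0.796
outer loop
vertex -3.538 1.344 -0.769
vertex -2.025 2.32 -0.776
vertex -4.183 2.339 -1.672
endloop
endfacet
facet normal -0.840 -0.542 0.003
outer loop
vertex -3.915 1.92 -2.324
vertex -3.538 1.344 -0.769
vertex -4.183 2.339 -1.672
endloop
endfacet
facet normal -0.326 0.511 0.796
outer loop
vertex -4.183 2.339 -1.672
vertex -2.025 2.32 -0.776
vertex -2.67 3.314 -1.678
endloop
endfacet
facet normal -0.432 0.667 -0.607
outer loop
vertex -2.67 3.314 -1.678
vertex -3.915 1.92 -2.324
vertex -4.183 2.339 -1.672
endloop
endfacet
facet normal 0.433 -0.667 0.607
outer loop
vertex -3.538 1.344 -0.769
vertex -1.757 1.901 -1.428
vertex -2.025 2.32 -0.776
endloop
endfacet
facet normal -0.840 -0.543 0.003
outer loop
vertex -3.27 0.926 -1.422
vertex -3.538 1.344 -0.769
vertex -3.915 1.92 -2.324
endloop
endfacet
facet normal 0.433 -0.668 0.605
outer loop
vertex -3.27 0.926 -1.422
vertex -1.757 1.901 -1.428
vertex -3.538 1.344 -0.769
endloop
endfacet
facet normal 0.840 0.542 -0.003
outer loop
vertex -2.025 2.32 -0.776
vertex -1.757 1.901 -1.428
vertex -2.67 3.314 -1.678
endloop
endfacet
facet normal -0.433 0.668 -0.605
outer loop
vertex -2.402 2.896 -2.331
vertex -3.915 1.92 -2.324
vertex -2.67 3.314 -1.678
endloop
endfacet
facet normal 0.840 0.542 -0.002
outer loop
vertex -2.67 3.314 -1.678
vertex -1.757 1.901 -1.428
vertex -2.402 2.896 -2.331
endloop
endfacet
facet normal 0.326 -0.511 -0.796
outer loop
vertex -2.402 2.896 -2.331
vertex -3.27 0.926 -1.422
vertex -3.915 1.92 -2.324
endloop
endfacet
facet normal 0.326 -0.511 -0.796
outer loop
vertex -1.757 1.901 -1.428
vertex -3.27 0.926 -1.422
vertex -2.402 2.896 -2.331
endloop
endfacet
facet normal -0.815 -0.491 0.308
outer loop
vertex 2.553 1.789 0.832
vertex 2.017 2.479 0.513
vertex 2.504 1.414 0.104
endloop
endfacet
facet normal 0.576 -0.742 0.343
outer loop
vertex 4.143 2.401 -0.513
vertex 2.553 1.789 0.832
vertex 2.504 1.414 0.104
endloop
endfacet
facet normal -0.815 -0.491 0.308
outer loop
vertex 2.504 1.414 0.104
vertex 2.017 2.479 0.513
vertex 1.968 2.104 -0.215
endloop
endfacet
facet normal -0.059 -0.456 -0.888
outer loop
vertex 1.968 2.104 -0.215
vertex 4.143 2.401 -0.513
vertex 2.504 1.414 0.104
endloop
endfacet
facet normal 0.059 0.456 0.888
outer loop
vertex 2.553 1.789 0.832
vertex 3.656 3.466 -0.104
vertex 2.017 2.479 0.513
endloop
endfacet
facet normal 0.576 -0.742 0.343
outer loop
vertex 4.192 2.776 0.215
vertex 2.553 1.789 0.832
vertex 4.143 2.401 -0.513
endloop
endfacet
facet normal 0.059 0.456 0.888
outer loop
vertex 4.192 2.776 0.215
vertex 3.656 3.466 -0.104
vertex 2.553 1.789 0.832
endloop
endfacet
facet normal -0.576 0.742 -0.343
outer loop
vertex 2.017 2.479 0.513
vertex 3.656 3.466 -0.104
vertex 1.968 2.104 -0.215
endloop
endfacet
facet normal -0.059 -0.456 -0.888
outer loop
vertex 3.607 3.091 -0.832
vertex 4.143 2.401 -0.513
vertex 1.968 2.104 -0.215
endloop
endfacet
facet normal -0.576 0.742 -0.343
outer loop
vertex 1.968 2.104 -0.215
vertex 3.656 3.466 -0.104
vertex 3.607 3.091 -0.832
endloop
endfacet
facet normal 0.815 0.491 -0.308
outer loop
vertex 3.607 3.091 -0.832
vertex 4.192 2.776 0.215
vertex 4.143 2.401 -0.513
endloop
endfacet
facet normal 0.815 0.491 -0.308
outer loop
vertex 3.656 3.466 -0.104
vertex 4.192 2.776 0.215
vertex 3.607 3.091 -0.832
endloop
endfacet

endsolid


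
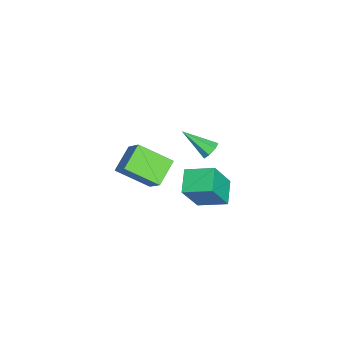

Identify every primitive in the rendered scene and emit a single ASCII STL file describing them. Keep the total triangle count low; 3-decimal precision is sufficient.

solid 
facet normal -0.810 0.315 0.495
outer loop
vertex 3.27 0.805 5.003
vertex 3.31 2.217 4.17
vertex 2.502 0.283 4.079
endloop
endfacet
facet normal -0.025 -0.861 0.507
outer loop
vertex 3.53 -0.117 3.45
vertex 3.27 0.805 5.003
vertex 2.502 0.283 4.079
endloop
endfacet
facet normal -0.810 0.315 0.495
outer loop
vertex 2.502 0.283 4.079
vertex 3.31 2.217 4.17
vertex 2.542 1.695 3.246
endloop
endfacet
facet normal -0.587 -0.399 -0.705
outer loop
vertex 2.542 1.695 3.246
vertex 3.53 -0.117 3.45
vertex 2.502 0.283 4.079
endloop
endfacet
facet normal 0.587 0.399 0.705
outer loop
vertex 3.27 0.805 5.003
vertex 4.338 1.817 3.541
vertex 3.31 2.217 4.17
endloop
endfacet
facet normal -0.025 -0.861 0.507
outer loop
vertex 4.298 0.405 4.374
vertex 3.27 0.805 5.003
vertex 3.53 -0.117 3.45
endloop
endfacet
facet normal 0.587 0.399 0.705
outer loop
vertex 4.298 0.405 4.374
vertex 4.338 1.817 3.541
vertex 3.27 0.805 5.003
endloop
endfacet
facet normal 0.025 0.861 -0.507
outer loop
vertex 3.31 2.217 4.17
vertex 4.338 1.817 3.541
vertex 2.542 1.695 3.246
endloop
endfacet
facet normal -0.587 -0.399 -0.705
outer loop
vertex 3.57 1.295 2.617
vertex 3.53 -0.117 3.45
vertex 2.542 1.695 3.246
endloop
endfacet
facet normal 0.025 0.861 -0.507
outer loop
vertex 2.542 1.695 3.246
vertex 4.338 1.817 3.541
vertex 3.57 1.295 2.617
endloop
endfacet
facet normal 0.810 -0.315 -0.495
outer loop
vertex 3.57 1.295 2.617
vertex 4.298 0.405 4.374
vertex 3.53 -0.117 3.45
endloop
endfacet
facet normal 0.810 -0.315 -0.495
outer loop
vertex 4.338 1.817 3.541
vertex 4.298 0.405 4.374
vertex 3.57 1.295 2.617
endloop
endfacet
facet normal -0.403 0.319 -0.858
outer loop
vertex -0.878 4.06 -0.996
vertex 0.231 4.098 -1.503
vertex -1.025 2.744 -1.417
endloop
endfacet
facet normal -0.909 -0.032 0.416
outer loop
vertex -0.291 2.162 0.143
vertex -0.878 4.06 -0.996
vertex -1.025 2.744 -1.417
endloop
endfacet
facet normal -0.404 0.320 -0.857
outer loop
vertex -1.025 2.744 -1.417
vertex 0.231 4.098 -1.503
vertex 0.083 2.782 -1.925
endloop
endfacet
facet normal -0.107 -0.947 -0.303
outer loop
vertex 0.083 2.782 -1.925
vertex -0.291 2.162 0.143
vertex -1.025 2.744 -1.417
endloop
endfacet
facet normal 0.106 0.947 0.303
outer loop
vertex -0.878 4.06 -0.996
vertex 0.965 3.516 0.057
vertex 0.231 4.098 -1.503
endloop
endfacet
facet normal -0.909 -0.031 0.416
outer loop
vertex -0.143 3.478 0.565
vertex -0.878 4.06 -0.996
vertex -0.291 2.162 0.143
endloop
endfacet
facet normal 0.106 0.947 0.303
outer loop
vertex -0.143 3.478 0.565
vertex 0.965 3.516 0.057
vertex -0.878 4.06 -0.996
endloop
endfacet
facet normal 0.909 0.031 -0.416
outer loop
vertex 0.231 4.098 -1.503
vertex 0.965 3.516 0.057
vertex 0.083 2.782 -1.925
endloop
endfacet
facet normal -0.106 -0.947 -0.303
outer loop
vertex 0.818 2.2 -0.364
vertex -0.291 2.162 0.143
vertex 0.083 2.782 -1.925
endloop
endfacet
facet normal 0.909 0.032 -0.416
outer loop
vertex 0.083 2.782 -1.925
vertex 0.965 3.516 0.057
vertex 0.818 2.2 -0.364
endloop
endfacet
facet normal 0.403 -0.320 0.857
outer loop
vertex 0.818 2.2 -0.364
vertex -0.143 3.478 0.565
vertex -0.291 2.162 0.143
endloop
endfacet
facet normal 0.404 -0.319 0.857
outer loop
vertex 0.965 3.516 0.057
vertex -0.143 3.478 0.565
vertex 0.818 2.2 -0.364
endloop
endfacet
facet normal 0.183 0.804 -0.566
outer loop
vertex -1.647 3.323 0.49
vertex -1.853 3.093 0.097
vertex -2.073 3.384 0.439
endloop
endfacet
facet normal -0.064 0.339 0.939
outer loop
vertex -1.647 3.323 0.49
vertex -2.073 3.384 0.439
vertex -2.147 1.807 1.003
endloop
endfacet
facet normal 0.183 0.804 -0.566
outer loop
vertex -2.073 3.384 0.439
vertex -1.853 3.093 0.097
vertex -2.334 3.226 0.13
endloop
endfacet
facet normal -0.798 0.236 0.554
outer loop
vertex -2.073 3.384 0.439
vertex -2.334 3.226 0.13
vertex -2.147 1.807 1.003
endloop
endfacet
facet normal 0.183 0.803 -0.567
outer loop
vertex -2.334 3.226 0.13
vertex -1.853 3.093 0.097
vertex -2.233 2.968 -0.203
endloop
endfacet
facet normal -0.969 -0.209 -0.132
outer loop
vertex -2.334 3.226 0.13
vertex -2.233 2.968 -0.203
vertex -2.147 1.807 1.003
endloop
endfacet
facet normal 0.183 0.804 -0.566
outer loop
vertex -2.233 2.968 -0.203
vertex -1.853 3.093 0.097
vertex -1.846 2.804 -0.311
endloop
endfacet
facet normal -0.448 -0.660 -0.603
outer loop
vertex -2.233 2.968 -0.203
vertex -1.846 2.804 -0.311
vertex -2.147 1.807 1.003
endloop
endfacet
facet normal 0.183 0.804 -0.566
outer loop
vertex -1.846 2.804 -0.311
vertex -1.853 3.093 0.097
vertex -1.464 2.858 -0.111
endloop
endfacet
facet normal 0.374 -0.778 -0.505
outer loop
vertex -1.846 2.804 -0.311
vertex -1.464 2.858 -0.111
vertex -2.147 1.807 1.003
endloop
endfacet
facet normal 0.185 0.805 -0.564
outer loop
vertex -1.464 2.858 -0.111
vertex -1.853 3.093 0.097
vertex -1.376 3.088 0.246
endloop
endfacet
facet normal 0.876 -0.474 0.090
outer loop
vertex -1.464 2.858 -0.111
vertex -1.376 3.088 0.246
vertex -2.147 1.807 1.003
endloop
endfacet
facet normal 0.186 0.803 -0.567
outer loop
vertex -1.376 3.088 0.246
vertex -1.853 3.093 0.097
vertex -1.647 3.323 0.49
endloop
endfacet
facet normal 0.680 0.024 0.733
outer loop
vertex -1.376 3.088 0.246
vertex -1.647 3.323 0.49
vertex -2.147 1.807 1.003
endloop
endfacet

endsolid


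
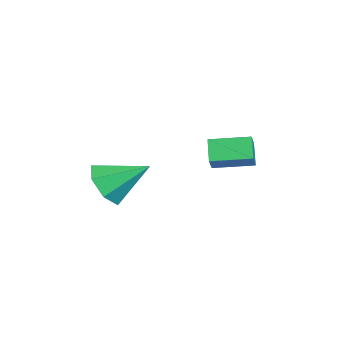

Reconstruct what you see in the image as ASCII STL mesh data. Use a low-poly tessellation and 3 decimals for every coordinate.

solid 
facet normal -0.156 -0.820 -0.551
outer loop
vertex 0.408 -3.779 -2.905
vertex -0.51 -3.675 -2.8
vertex 0.04 -3.331 -3.467
endloop
endfacet
facet normal 0.853 0.495 -0.164
outer loop
vertex 0.408 -3.779 -2.905
vertex 0.04 -3.331 -3.467
vertex -0.25 -2.305 -1.88
endloop
endfacet
facet normal -0.156 -0.819 -0.552
outer loop
vertex 0.04 -3.331 -3.467
vertex -0.51 -3.675 -2.8
vertex -0.742 -3.142 -3.526
endloop
endfacet
facet normal 0.239 0.835 -0.496
outer loop
vertex 0.04 -3.331 -3.467
vertex -0.742 -3.142 -3.526
vertex -0.25 -2.305 -1.88
endloop
endfacet
facet normal -0.156 -0.819 -0.552
outer loop
vertex -0.742 -3.142 -3.526
vertex -0.51 -3.675 -2.8
vertex -1.35 -3.354 -3.039
endloop
endfacet
facet normal -0.502 0.822 -0.268
outer loop
vertex -0.742 -3.142 -3.526
vertex -1.35 -3.354 -3.039
vertex -0.25 -2.305 -1.88
endloop
endfacet
facet normal -0.157 -0.820 -0.551
outer loop
vertex -1.35 -3.354 -3.039
vertex -0.51 -3.675 -2.8
vertex -1.325 -3.807 -2.372
endloop
endfacet
facet normal -0.813 0.468 0.348
outer loop
vertex -1.35 -3.354 -3.039
vertex -1.325 -3.807 -2.372
vertex -0.25 -2.305 -1.88
endloop
endfacet
facet normal -0.157 -0.820 -0.551
outer loop
vertex -1.325 -3.807 -2.372
vertex -0.51 -3.675 -2.8
vertex -0.687 -4.161 -2.027
endloop
endfacet
facet normal -0.459 0.038 0.888
outer loop
vertex -1.325 -3.807 -2.372
vertex -0.687 -4.161 -2.027
vertex -0.25 -2.305 -1.88
endloop
endfacet
facet normal -0.155 -0.820 -0.551
outer loop
vertex -0.687 -4.161 -2.027
vertex -0.51 -3.675 -2.8
vertex 0.085 -4.148 -2.264
endloop
endfacet
facet normal 0.293 -0.144 0.945
outer loop
vertex -0.687 -4.161 -2.027
vertex 0.085 -4.148 -2.264
vertex -0.25 -2.305 -1.88
endloop
endfacet
facet normal -0.156 -0.820 -0.551
outer loop
vertex 0.085 -4.148 -2.264
vertex -0.51 -3.675 -2.8
vertex 0.408 -3.779 -2.905
endloop
endfacet
facet normal 0.877 0.060 0.477
outer loop
vertex 0.085 -4.148 -2.264
vertex 0.408 -3.779 -2.905
vertex -0.25 -2.305 -1.88
endloop
endfacet
facet normal -0.711 -0.013 0.703
outer loop
vertex -3.93 -0.289 -2.415
vertex -3.789 1.185 -2.244
vertex -4.543 -0.158 -3.033
endloop
endfacet
facet normal -0.095 -0.989 -0.115
outer loop
vertex -3.831 -0.145 -3.736
vertex -3.93 -0.289 -2.415
vertex -4.543 -0.158 -3.033
endloop
endfacet
facet normal -0.711 -0.013 0.703
outer loop
vertex -4.543 -0.158 -3.033
vertex -3.789 1.185 -2.244
vertex -4.402 1.315 -2.862
endloop
endfacet
facet normal -0.696 0.148 -0.702
outer loop
vertex -4.402 1.315 -2.862
vertex -3.831 -0.145 -3.736
vertex -4.543 -0.158 -3.033
endloop
endfacet
facet normal 0.696 -0.148 0.702
outer loop
vertex -3.93 -0.289 -2.415
vertex -3.077 1.198 -2.947
vertex -3.789 1.185 -2.244
endloop
endfacet
facet normal -0.094 -0.989 -0.115
outer loop
vertex -3.218 -0.275 -3.118
vertex -3.93 -0.289 -2.415
vertex -3.831 -0.145 -3.736
endloop
endfacet
facet normal 0.696 -0.148 0.702
outer loop
vertex -3.218 -0.275 -3.118
vertex -3.077 1.198 -2.947
vertex -3.93 -0.289 -2.415
endloop
endfacet
facet normal 0.095 0.989 0.114
outer loop
vertex -3.789 1.185 -2.244
vertex -3.077 1.198 -2.947
vertex -4.402 1.315 -2.862
endloop
endfacet
facet normal -0.696 0.148 -0.702
outer loop
vertex -3.69 1.329 -3.565
vertex -3.831 -0.145 -3.736
vertex -4.402 1.315 -2.862
endloop
endfacet
facet normal 0.095 0.989 0.116
outer loop
vertex -4.402 1.315 -2.862
vertex -3.077 1.198 -2.947
vertex -3.69 1.329 -3.565
endloop
endfacet
facet normal 0.711 0.013 -0.703
outer loop
vertex -3.69 1.329 -3.565
vertex -3.218 -0.275 -3.118
vertex -3.831 -0.145 -3.736
endloop
endfacet
facet normal 0.711 0.013 -0.703
outer loop
vertex -3.077 1.198 -2.947
vertex -3.218 -0.275 -3.118
vertex -3.69 1.329 -3.565
endloop
endfacet

endsolid
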